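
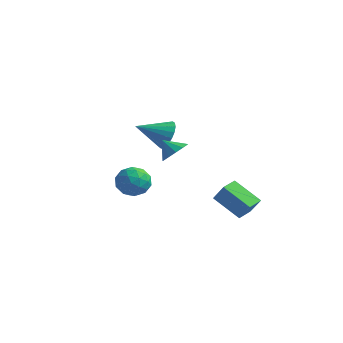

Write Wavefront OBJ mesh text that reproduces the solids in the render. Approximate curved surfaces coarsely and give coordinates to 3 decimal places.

v 4.439 1.234 -4.144
v 2.828 0.977 -3.04
v 4.328 2.315 -4.055
v 2.716 2.058 -2.951
v 5.164 1.222 -3.089
v 3.552 0.965 -1.985
v 5.052 2.303 -3
v 3.441 2.046 -1.896
v -3.897 0.869 -3.09
v -3.156 1.576 -2.677
v -2.644 0.184 -4.163
v -1.903 0.891 -3.75
v -2.298 0.074 -3.121
v -3.072 0.497 -2.458
v -2.728 1.263 -4.382
v -3.502 1.686 -3.719
v -2.434 1.819 -3.475
v -2.168 1.084 -2.696
v -3.632 0.676 -4.144
v -3.366 -0.059 -3.365
v -3.637 1.283 -2.789
v -2.163 0.477 -4.051
v -2.395 -0.003 -3.681
v -1.96 0.412 -3.438
v -3.587 0.648 -2.66
v -3.152 1.064 -2.417
v -2.647 0.181 -2.679
v -2.648 0.696 -4.423
v -2.213 1.112 -4.18
v -3.84 1.348 -3.402
v -3.405 1.763 -3.159
v -3.153 1.579 -4.161
v -2.777 1.841 -3.015
v -2.04 1.438 -3.646
v -2.525 1.657 -4.018
v -2.98 1.906 -3.628
v -2.62 1.409 -2.557
v -1.884 1.006 -3.188
v -2.116 0.526 -2.818
v -2.571 0.775 -2.429
v -2.196 1.552 -3.027
v -3.916 0.754 -3.652
v -3.18 0.351 -4.283
v -3.229 0.985 -4.411
v -3.684 1.234 -4.022
v -3.76 0.322 -3.194
v -3.023 -0.081 -3.825
v -2.82 -0.146 -3.212
v -3.275 0.103 -2.822
v -3.604 0.208 -3.813
v 2.817 -2.099 1.365
v 3.458 -2.262 1.946
v 2.063 -2.321 2.135
v 3.354 -1.779 1.984
v 3.08 -1.397 1.826
v 2.723 -1.238 1.521
v 2.395 -1.353 1.167
v 2.201 -1.704 0.876
v 2.203 -2.181 0.74
v 2.4 -2.632 0.803
v 2.729 -2.914 1.044
v 3.086 -2.937 1.387
v 3.358 -2.694 1.724
v -2.408 3.182 -0.379
v -1.763 3.171 0.437
v -3.492 1.738 0.459
v -2.082 3.483 0.561
v -2.465 3.735 0.5
v -2.837 3.877 0.264
v -3.124 3.882 -0.099
v -3.269 3.748 -0.518
v -3.244 3.502 -0.909
v -3.053 3.192 -1.195
v -2.734 2.88 -1.32
v -2.351 2.628 -1.258
v -1.979 2.486 -1.022
v -1.692 2.481 -0.659
v -1.547 2.615 -0.24
v -1.572 2.862 0.151
f 2 4 1
f 5 2 1
f 1 4 3
f 3 5 1
f 2 8 4
f 6 2 5
f 6 8 2
f 4 8 3
f 7 5 3
f 3 8 7
f 7 6 5
f 8 6 7
f 9 46 25
f 46 20 49
f 25 49 14
f 46 49 25
f 9 25 21
f 25 14 26
f 21 26 10
f 25 26 21
f 9 21 30
f 21 10 31
f 30 31 16
f 21 31 30
f 9 30 42
f 30 16 45
f 42 45 19
f 30 45 42
f 9 42 46
f 42 19 50
f 46 50 20
f 42 50 46
f 10 26 37
f 26 14 40
f 37 40 18
f 26 40 37
f 14 49 27
f 49 20 48
f 27 48 13
f 49 48 27
f 20 50 47
f 50 19 43
f 47 43 11
f 50 43 47
f 19 45 44
f 45 16 32
f 44 32 15
f 45 32 44
f 16 31 36
f 31 10 33
f 36 33 17
f 31 33 36
f 12 38 24
f 38 18 39
f 24 39 13
f 38 39 24
f 12 24 22
f 24 13 23
f 22 23 11
f 24 23 22
f 12 22 29
f 22 11 28
f 29 28 15
f 22 28 29
f 12 29 34
f 29 15 35
f 34 35 17
f 29 35 34
f 12 34 38
f 34 17 41
f 38 41 18
f 34 41 38
f 13 39 27
f 39 18 40
f 27 40 14
f 39 40 27
f 11 23 47
f 23 13 48
f 47 48 20
f 23 48 47
f 15 28 44
f 28 11 43
f 44 43 19
f 28 43 44
f 17 35 36
f 35 15 32
f 36 32 16
f 35 32 36
f 18 41 37
f 41 17 33
f 37 33 10
f 41 33 37
f 52 51 54
f 52 54 53
f 54 51 55
f 54 55 53
f 55 51 56
f 55 56 53
f 56 51 57
f 56 57 53
f 57 51 58
f 57 58 53
f 58 51 59
f 58 59 53
f 59 51 60
f 59 60 53
f 60 51 61
f 60 61 53
f 61 51 62
f 61 62 53
f 62 51 63
f 62 63 53
f 63 51 52
f 63 52 53
f 65 64 67
f 65 67 66
f 67 64 68
f 67 68 66
f 68 64 69
f 68 69 66
f 69 64 70
f 69 70 66
f 70 64 71
f 70 71 66
f 71 64 72
f 71 72 66
f 72 64 73
f 72 73 66
f 73 64 74
f 73 74 66
f 74 64 75
f 74 75 66
f 75 64 76
f 75 76 66
f 76 64 77
f 76 77 66
f 77 64 78
f 77 78 66
f 78 64 79
f 78 79 66
f 79 64 65
f 79 65 66



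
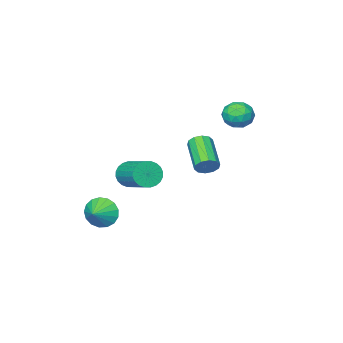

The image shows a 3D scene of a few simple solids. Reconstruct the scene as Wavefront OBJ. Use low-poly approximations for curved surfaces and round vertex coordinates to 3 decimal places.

v 3.475 -1.578 -2.123
v 3.915 -1.835 -2.925
v 4.325 -1.142 -1.797
v 3.742 -1.426 -3.022
v 3.508 -1.051 -2.913
v 3.266 -0.798 -2.623
v 3.072 -0.723 -2.219
v 2.971 -0.844 -1.792
v 2.985 -1.134 -1.442
v 3.111 -1.525 -1.248
v 3.32 -1.928 -1.254
v 3.565 -2.252 -1.459
v 3.79 -2.421 -1.817
v 3.942 -2.397 -2.245
v 3.987 -2.185 -2.645
v 1.202 -2.212 -0.386
v 1.438 -2.561 0.33
v 1.734 -0.737 1.121
v 1.498 -0.388 0.406
v 1.721 -2.539 0.174
v 2.017 -0.715 0.965
v 1.925 -2.467 -0.067
v 2.221 -0.643 0.724
v 2.019 -2.357 -0.357
v 2.315 -0.533 0.434
v 1.988 -2.224 -0.651
v 2.284 -0.401 0.14
v 1.838 -2.09 -0.904
v 2.134 -0.266 -0.113
v 1.591 -1.974 -1.079
v 1.887 -0.15 -0.288
v 1.285 -1.895 -1.148
v 1.581 -0.071 -0.357
v 0.966 -1.863 -1.101
v 1.262 -0.039 -0.31
v 0.683 -1.885 -0.945
v 0.979 -0.061 -0.154
v 0.479 -1.957 -0.704
v 0.775 -0.133 0.087
v 0.385 -2.067 -0.414
v 0.681 -0.243 0.377
v 0.416 -2.199 -0.12
v 0.712 -0.376 0.671
v 0.566 -2.334 0.133
v 0.862 -0.51 0.924
v 0.813 -2.45 0.308
v 1.109 -0.626 1.099
v 1.119 -2.529 0.377
v 1.415 -0.705 1.168
v -3.009 1.658 3.249
v -2.484 1.494 3.94
v -3.696 0.426 3.48
v -3.171 0.262 4.171
v -3.763 0.917 4.211
v -3.338 1.678 4.069
v -2.842 0.242 3.351
v -2.417 1.003 3.209
v -2.38 0.619 4.003
v -2.949 1.036 4.535
v -3.231 0.884 2.885
v -3.8 1.301 3.417
v -2.686 1.684 3.574
v -3.494 0.236 3.846
v -3.842 0.621 3.869
v -3.533 0.524 4.276
v -3.188 1.792 3.65
v -2.879 1.696 4.056
v -3.631 1.356 4.216
v -3.301 0.224 3.364
v -2.992 0.128 3.77
v -2.647 1.396 3.144
v -2.338 1.299 3.551
v -2.549 0.564 3.204
v -2.317 1.074 4.017
v -2.72 0.35 4.153
v -2.527 0.338 3.671
v -2.278 0.785 3.588
v -2.651 1.319 4.33
v -3.055 0.595 4.466
v -3.403 0.979 4.489
v -3.153 1.427 4.406
v -2.59 0.804 4.367
v -3.125 1.325 2.954
v -3.529 0.601 3.09
v -3.027 0.493 3.014
v -2.777 0.941 2.931
v -3.46 1.57 3.267
v -3.863 0.846 3.403
v -3.902 1.135 3.832
v -3.653 1.582 3.749
v -3.59 1.116 3.053
v 0.181 2.584 1.663
v 0.601 2.637 2.143
v -0.201 1.089 3.017
v -0.621 1.036 2.537
v 0.283 2.854 2.235
v -0.519 1.306 3.108
v -0.074 2.967 2.108
v -0.876 1.419 2.981
v -0.334 2.934 1.811
v -1.136 1.386 2.685
v -0.397 2.768 1.458
v -1.199 1.22 2.331
v -0.239 2.531 1.183
v -1.041 0.983 2.057
v 0.079 2.314 1.092
v -0.723 0.766 1.965
v 0.436 2.201 1.219
v -0.366 0.653 2.092
v 0.696 2.234 1.515
v -0.106 0.686 2.389
v 0.759 2.4 1.869
v -0.043 0.852 2.742
f 2 1 4
f 2 4 3
f 4 1 5
f 4 5 3
f 5 1 6
f 5 6 3
f 6 1 7
f 6 7 3
f 7 1 8
f 7 8 3
f 8 1 9
f 8 9 3
f 9 1 10
f 9 10 3
f 10 1 11
f 10 11 3
f 11 1 12
f 11 12 3
f 12 1 13
f 12 13 3
f 13 1 14
f 13 14 3
f 14 1 15
f 14 15 3
f 15 1 2
f 15 2 3
f 17 16 20
f 17 20 18
f 18 20 21
f 18 21 19
f 20 16 22
f 20 22 21
f 21 22 23
f 21 23 19
f 22 16 24
f 22 24 23
f 23 24 25
f 23 25 19
f 24 16 26
f 24 26 25
f 25 26 27
f 25 27 19
f 26 16 28
f 26 28 27
f 27 28 29
f 27 29 19
f 28 16 30
f 28 30 29
f 29 30 31
f 29 31 19
f 30 16 32
f 30 32 31
f 31 32 33
f 31 33 19
f 32 16 34
f 32 34 33
f 33 34 35
f 33 35 19
f 34 16 36
f 34 36 35
f 35 36 37
f 35 37 19
f 36 16 38
f 36 38 37
f 37 38 39
f 37 39 19
f 38 16 40
f 38 40 39
f 39 40 41
f 39 41 19
f 40 16 42
f 40 42 41
f 41 42 43
f 41 43 19
f 42 16 44
f 42 44 43
f 43 44 45
f 43 45 19
f 44 16 46
f 44 46 45
f 45 46 47
f 45 47 19
f 46 16 48
f 46 48 47
f 47 48 49
f 47 49 19
f 48 16 17
f 48 17 49
f 49 17 18
f 49 18 19
f 50 87 66
f 87 61 90
f 66 90 55
f 87 90 66
f 50 66 62
f 66 55 67
f 62 67 51
f 66 67 62
f 50 62 71
f 62 51 72
f 71 72 57
f 62 72 71
f 50 71 83
f 71 57 86
f 83 86 60
f 71 86 83
f 50 83 87
f 83 60 91
f 87 91 61
f 83 91 87
f 51 67 78
f 67 55 81
f 78 81 59
f 67 81 78
f 55 90 68
f 90 61 89
f 68 89 54
f 90 89 68
f 61 91 88
f 91 60 84
f 88 84 52
f 91 84 88
f 60 86 85
f 86 57 73
f 85 73 56
f 86 73 85
f 57 72 77
f 72 51 74
f 77 74 58
f 72 74 77
f 53 79 65
f 79 59 80
f 65 80 54
f 79 80 65
f 53 65 63
f 65 54 64
f 63 64 52
f 65 64 63
f 53 63 70
f 63 52 69
f 70 69 56
f 63 69 70
f 53 70 75
f 70 56 76
f 75 76 58
f 70 76 75
f 53 75 79
f 75 58 82
f 79 82 59
f 75 82 79
f 54 80 68
f 80 59 81
f 68 81 55
f 80 81 68
f 52 64 88
f 64 54 89
f 88 89 61
f 64 89 88
f 56 69 85
f 69 52 84
f 85 84 60
f 69 84 85
f 58 76 77
f 76 56 73
f 77 73 57
f 76 73 77
f 59 82 78
f 82 58 74
f 78 74 51
f 82 74 78
f 93 92 96
f 93 96 94
f 94 96 97
f 94 97 95
f 96 92 98
f 96 98 97
f 97 98 99
f 97 99 95
f 98 92 100
f 98 100 99
f 99 100 101
f 99 101 95
f 100 92 102
f 100 102 101
f 101 102 103
f 101 103 95
f 102 92 104
f 102 104 103
f 103 104 105
f 103 105 95
f 104 92 106
f 104 106 105
f 105 106 107
f 105 107 95
f 106 92 108
f 106 108 107
f 107 108 109
f 107 109 95
f 108 92 110
f 108 110 109
f 109 110 111
f 109 111 95
f 110 92 112
f 110 112 111
f 111 112 113
f 111 113 95
f 112 92 93
f 112 93 113
f 113 93 94
f 113 94 95



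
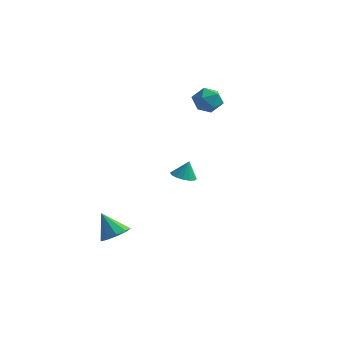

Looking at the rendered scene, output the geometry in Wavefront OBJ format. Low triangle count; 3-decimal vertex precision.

v -1.117 3.939 3.458
v -0.518 4.159 2.819
v -0.382 2.701 3.721
v 0.217 2.921 3.082
v 0.183 3.395 3.851
v -0.271 4.16 3.689
v -0.629 2.7 2.851
v -1.083 3.465 2.689
v -0.216 3.394 2.443
v 0.286 3.823 3.061
v -1.186 3.037 3.479
v -0.684 3.466 4.097
v 1.442 -2.398 0.634
v 2.038 -2.131 0.445
v 1.638 -2.162 1.586
v 1.809 -1.864 0.426
v 1.481 -1.741 0.463
v 1.143 -1.793 0.546
v 0.885 -2.008 0.653
v 0.776 -2.327 0.754
v 0.846 -2.665 0.823
v 1.075 -2.931 0.842
v 1.402 -3.055 0.805
v 1.74 -3.002 0.722
v 1.998 -2.788 0.616
v 2.107 -2.469 0.514
v -1.922 -3.379 -3.972
v -1.209 -3.474 -3.502
v -2.778 -3.341 -2.668
v -1.318 -2.902 -3.589
v -1.709 -2.554 -3.856
v -2.201 -2.592 -4.177
v -2.562 -2.998 -4.403
v -2.624 -3.582 -4.426
v -2.358 -4.072 -4.237
v -1.888 -4.237 -3.924
v -1.434 -4.001 -3.634
f 1 12 6
f 1 6 2
f 1 2 8
f 1 8 11
f 1 11 12
f 2 6 10
f 6 12 5
f 12 11 3
f 11 8 7
f 8 2 9
f 4 10 5
f 4 5 3
f 4 3 7
f 4 7 9
f 4 9 10
f 5 10 6
f 3 5 12
f 7 3 11
f 9 7 8
f 10 9 2
f 14 13 16
f 14 16 15
f 16 13 17
f 16 17 15
f 17 13 18
f 17 18 15
f 18 13 19
f 18 19 15
f 19 13 20
f 19 20 15
f 20 13 21
f 20 21 15
f 21 13 22
f 21 22 15
f 22 13 23
f 22 23 15
f 23 13 24
f 23 24 15
f 24 13 25
f 24 25 15
f 25 13 26
f 25 26 15
f 26 13 14
f 26 14 15
f 28 27 30
f 28 30 29
f 30 27 31
f 30 31 29
f 31 27 32
f 31 32 29
f 32 27 33
f 32 33 29
f 33 27 34
f 33 34 29
f 34 27 35
f 34 35 29
f 35 27 36
f 35 36 29
f 36 27 37
f 36 37 29
f 37 27 28
f 37 28 29



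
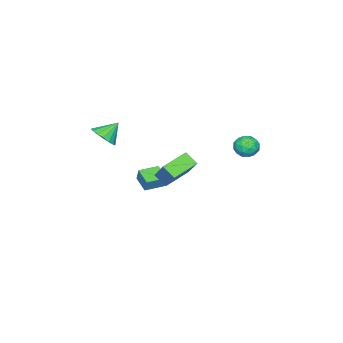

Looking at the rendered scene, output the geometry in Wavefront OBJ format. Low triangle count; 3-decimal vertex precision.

v 1.577 -3.456 -3.612
v 1.742 -3.196 -2.766
v 0.505 -2.813 -3.6
v 0.67 -2.553 -2.755
v 2.13 -2.527 -4.005
v 2.295 -2.267 -3.16
v 1.058 -1.884 -3.994
v 1.223 -1.624 -3.148
v 2.706 0.779 -1.042
v 2.656 0.014 -0.448
v 3.556 1.894 0.468
v 3.506 1.129 1.061
v 4.234 0.291 -1.541
v 4.184 -0.474 -0.948
v 5.084 1.406 -0.032
v 5.034 0.641 0.562
v 4.309 -3.798 1.104
v 4.833 -4.111 1.752
v 3.491 -3.322 1.996
v 4.983 -3.719 1.68
v 4.978 -3.345 1.476
v 4.821 -3.075 1.187
v 4.545 -2.971 0.879
v 4.216 -3.056 0.622
v 3.908 -3.311 0.476
v 3.691 -3.678 0.474
v 3.616 -4.073 0.617
v 3.7 -4.404 0.871
v 3.923 -4.597 1.178
v 4.234 -4.607 1.469
v 4.563 -4.432 1.676
v 1.644 4.421 1.081
v 2.312 4.491 1.472
v 1.348 3.409 1.768
v 2.016 3.479 2.159
v 1.453 4.007 2.254
v 1.636 4.633 1.83
v 2.024 3.267 1.41
v 2.207 3.893 0.986
v 2.548 3.778 1.676
v 2.195 4.235 2.197
v 1.465 3.665 1.043
v 1.112 4.122 1.564
v 2.004 4.545 1.216
v 1.656 3.355 2.024
v 1.325 3.665 2.08
v 1.718 3.706 2.31
v 1.606 4.628 1.426
v 2 4.669 1.657
v 1.494 4.385 2.116
v 1.66 3.231 1.583
v 2.054 3.272 1.814
v 1.942 4.194 0.93
v 2.335 4.235 1.16
v 2.166 3.515 1.124
v 2.535 4.167 1.566
v 2.361 3.572 1.97
v 2.366 3.448 1.529
v 2.473 3.816 1.28
v 2.328 4.436 1.873
v 2.154 3.84 2.276
v 1.823 4.151 2.332
v 1.93 4.519 2.083
v 2.466 4.016 1.992
v 1.506 4.06 0.964
v 1.332 3.464 1.367
v 1.73 3.381 1.157
v 1.837 3.749 0.908
v 1.299 4.328 1.27
v 1.125 3.733 1.674
v 1.187 4.084 1.96
v 1.294 4.452 1.711
v 1.194 3.884 1.248
f 2 4 1
f 5 2 1
f 1 4 3
f 3 5 1
f 2 8 4
f 6 2 5
f 6 8 2
f 4 8 3
f 7 5 3
f 3 8 7
f 7 6 5
f 8 6 7
f 10 12 9
f 13 10 9
f 9 12 11
f 11 13 9
f 10 16 12
f 14 10 13
f 14 16 10
f 12 16 11
f 15 13 11
f 11 16 15
f 15 14 13
f 16 14 15
f 18 17 20
f 18 20 19
f 20 17 21
f 20 21 19
f 21 17 22
f 21 22 19
f 22 17 23
f 22 23 19
f 23 17 24
f 23 24 19
f 24 17 25
f 24 25 19
f 25 17 26
f 25 26 19
f 26 17 27
f 26 27 19
f 27 17 28
f 27 28 19
f 28 17 29
f 28 29 19
f 29 17 30
f 29 30 19
f 30 17 31
f 30 31 19
f 31 17 18
f 31 18 19
f 32 69 48
f 69 43 72
f 48 72 37
f 69 72 48
f 32 48 44
f 48 37 49
f 44 49 33
f 48 49 44
f 32 44 53
f 44 33 54
f 53 54 39
f 44 54 53
f 32 53 65
f 53 39 68
f 65 68 42
f 53 68 65
f 32 65 69
f 65 42 73
f 69 73 43
f 65 73 69
f 33 49 60
f 49 37 63
f 60 63 41
f 49 63 60
f 37 72 50
f 72 43 71
f 50 71 36
f 72 71 50
f 43 73 70
f 73 42 66
f 70 66 34
f 73 66 70
f 42 68 67
f 68 39 55
f 67 55 38
f 68 55 67
f 39 54 59
f 54 33 56
f 59 56 40
f 54 56 59
f 35 61 47
f 61 41 62
f 47 62 36
f 61 62 47
f 35 47 45
f 47 36 46
f 45 46 34
f 47 46 45
f 35 45 52
f 45 34 51
f 52 51 38
f 45 51 52
f 35 52 57
f 52 38 58
f 57 58 40
f 52 58 57
f 35 57 61
f 57 40 64
f 61 64 41
f 57 64 61
f 36 62 50
f 62 41 63
f 50 63 37
f 62 63 50
f 34 46 70
f 46 36 71
f 70 71 43
f 46 71 70
f 38 51 67
f 51 34 66
f 67 66 42
f 51 66 67
f 40 58 59
f 58 38 55
f 59 55 39
f 58 55 59
f 41 64 60
f 64 40 56
f 60 56 33
f 64 56 60



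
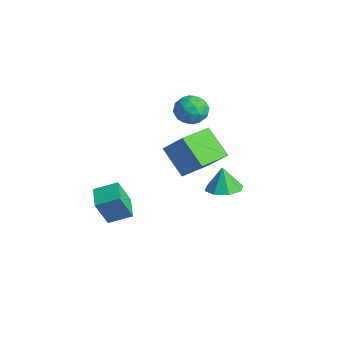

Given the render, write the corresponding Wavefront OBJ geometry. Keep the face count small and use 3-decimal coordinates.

v -0.325 2.523 1.833
v 0.331 2.946 2.288
v 0.469 1.294 1.832
v 1.125 1.717 2.287
v 0.336 1.54 2.692
v -0.155 2.299 2.692
v 0.955 1.941 1.428
v 0.464 2.7 1.428
v 1.122 2.586 2.038
v 0.74 2.339 2.819
v 0.06 1.901 1.301
v -0.322 1.654 2.082
v -0.067 2.842 2.061
v 0.867 1.398 2.059
v 0.403 1.293 2.297
v 0.789 1.542 2.565
v -0.352 2.462 2.298
v 0.034 2.711 2.566
v 0.036 1.884 2.803
v 0.766 1.529 1.554
v 1.152 1.778 1.822
v 0.011 2.698 1.555
v 0.397 2.947 1.823
v 0.764 2.356 1.317
v 0.784 2.88 2.181
v 1.251 2.157 2.181
v 1.15 2.289 1.675
v 0.862 2.735 1.676
v 0.559 2.734 2.64
v 1.026 2.012 2.64
v 0.562 1.908 2.877
v 0.274 2.354 2.878
v 1.024 2.523 2.493
v -0.226 2.228 1.48
v 0.241 1.506 1.48
v 0.526 1.886 1.242
v 0.238 2.332 1.243
v -0.451 2.083 1.939
v 0.016 1.36 1.939
v -0.062 1.505 2.444
v -0.35 1.951 2.445
v -0.224 1.717 1.627
v 1.328 3.424 -3.333
v 2.234 3.203 -3.152
v 1.072 3.456 -2.007
v 2.125 3.921 -3.191
v 1.549 4.348 -3.312
v 0.843 4.233 -3.446
v 0.422 3.645 -3.513
v 0.531 2.927 -3.475
v 1.107 2.5 -3.353
v 1.813 2.615 -3.22
v 0.245 -2.286 -3.48
v 0.288 -2.953 -2.015
v 0.754 -1.242 -3.019
v 0.797 -1.909 -1.554
v 1.423 -2.751 -3.726
v 1.466 -3.418 -2.261
v 1.932 -1.707 -3.265
v 1.975 -2.374 -1.8
v 3.554 0.019 -0.041
v 2.305 -0.332 1.206
v 2.97 1.664 -0.164
v 1.721 1.313 1.083
v 4.619 0.487 1.157
v 3.37 0.136 2.404
v 4.035 2.132 1.034
v 2.786 1.781 2.281
f 1 38 17
f 38 12 41
f 17 41 6
f 38 41 17
f 1 17 13
f 17 6 18
f 13 18 2
f 17 18 13
f 1 13 22
f 13 2 23
f 22 23 8
f 13 23 22
f 1 22 34
f 22 8 37
f 34 37 11
f 22 37 34
f 1 34 38
f 34 11 42
f 38 42 12
f 34 42 38
f 2 18 29
f 18 6 32
f 29 32 10
f 18 32 29
f 6 41 19
f 41 12 40
f 19 40 5
f 41 40 19
f 12 42 39
f 42 11 35
f 39 35 3
f 42 35 39
f 11 37 36
f 37 8 24
f 36 24 7
f 37 24 36
f 8 23 28
f 23 2 25
f 28 25 9
f 23 25 28
f 4 30 16
f 30 10 31
f 16 31 5
f 30 31 16
f 4 16 14
f 16 5 15
f 14 15 3
f 16 15 14
f 4 14 21
f 14 3 20
f 21 20 7
f 14 20 21
f 4 21 26
f 21 7 27
f 26 27 9
f 21 27 26
f 4 26 30
f 26 9 33
f 30 33 10
f 26 33 30
f 5 31 19
f 31 10 32
f 19 32 6
f 31 32 19
f 3 15 39
f 15 5 40
f 39 40 12
f 15 40 39
f 7 20 36
f 20 3 35
f 36 35 11
f 20 35 36
f 9 27 28
f 27 7 24
f 28 24 8
f 27 24 28
f 10 33 29
f 33 9 25
f 29 25 2
f 33 25 29
f 44 43 46
f 44 46 45
f 46 43 47
f 46 47 45
f 47 43 48
f 47 48 45
f 48 43 49
f 48 49 45
f 49 43 50
f 49 50 45
f 50 43 51
f 50 51 45
f 51 43 52
f 51 52 45
f 52 43 44
f 52 44 45
f 54 56 53
f 57 54 53
f 53 56 55
f 55 57 53
f 54 60 56
f 58 54 57
f 58 60 54
f 56 60 55
f 59 57 55
f 55 60 59
f 59 58 57
f 60 58 59
f 62 64 61
f 65 62 61
f 61 64 63
f 63 65 61
f 62 68 64
f 66 62 65
f 66 68 62
f 64 68 63
f 67 65 63
f 63 68 67
f 67 66 65
f 68 66 67



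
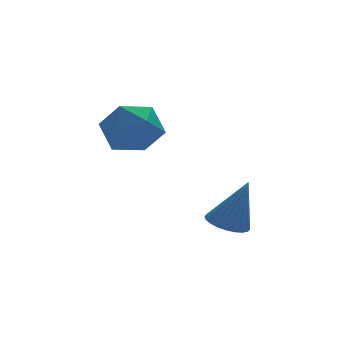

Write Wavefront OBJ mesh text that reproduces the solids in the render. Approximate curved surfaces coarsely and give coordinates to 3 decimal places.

v 2.69 -3.573 -3.368
v 3.161 -4.117 -3.61
v 3.27 -3.867 -1.572
v 3.336 -3.878 -3.627
v 3.412 -3.592 -3.604
v 3.378 -3.303 -3.546
v 3.239 -3.056 -3.46
v 3.017 -2.887 -3.361
v 2.745 -2.822 -3.262
v 2.464 -2.872 -3.18
v 2.218 -3.028 -3.126
v 2.044 -3.267 -3.109
v 1.968 -3.553 -3.131
v 2.002 -3.842 -3.19
v 2.14 -4.089 -3.275
v 2.363 -4.259 -3.375
v 2.635 -4.323 -3.473
v 2.915 -4.273 -3.556
v -0.883 -1.698 0.758
v -0.108 -1.354 0.034
v 0.168 -3.086 1.226
v 0.943 -2.742 0.502
v 0.733 -2.145 1.42
v 0.083 -1.287 1.13
v -0.023 -3.153 0.13
v -0.673 -2.295 -0.16
v 0.424 -2.254 -0.354
v 0.891 -1.631 0.444
v -0.831 -2.809 0.816
v -0.364 -2.186 1.614
f 2 1 4
f 2 4 3
f 4 1 5
f 4 5 3
f 5 1 6
f 5 6 3
f 6 1 7
f 6 7 3
f 7 1 8
f 7 8 3
f 8 1 9
f 8 9 3
f 9 1 10
f 9 10 3
f 10 1 11
f 10 11 3
f 11 1 12
f 11 12 3
f 12 1 13
f 12 13 3
f 13 1 14
f 13 14 3
f 14 1 15
f 14 15 3
f 15 1 16
f 15 16 3
f 16 1 17
f 16 17 3
f 17 1 18
f 17 18 3
f 18 1 2
f 18 2 3
f 19 30 24
f 19 24 20
f 19 20 26
f 19 26 29
f 19 29 30
f 20 24 28
f 24 30 23
f 30 29 21
f 29 26 25
f 26 20 27
f 22 28 23
f 22 23 21
f 22 21 25
f 22 25 27
f 22 27 28
f 23 28 24
f 21 23 30
f 25 21 29
f 27 25 26
f 28 27 20



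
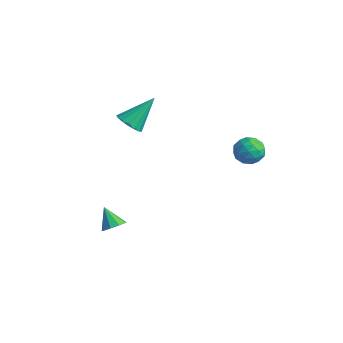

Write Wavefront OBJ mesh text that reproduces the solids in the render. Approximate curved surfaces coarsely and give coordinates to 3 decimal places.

v -2.079 -0.888 3.033
v -1.412 -0.582 2.625
v -1.801 0.548 4.567
v -1.719 -0.368 2.48
v -2.11 -0.273 2.462
v -2.493 -0.319 2.575
v -2.781 -0.495 2.792
v -2.909 -0.762 3.065
v -2.846 -1.057 3.33
v -2.608 -1.314 3.528
v -2.249 -1.473 3.612
v -1.85 -1.499 3.563
v -1.504 -1.384 3.393
v -1.29 -1.156 3.141
v -1.257 -0.867 2.864
v -0.974 -2.722 -3.705
v -0.594 -3.212 -3.359
v -1.886 -2.718 -2.695
v -0.448 -2.767 -3.23
v -0.549 -2.301 -3.322
v -0.848 -2.032 -3.594
v -1.207 -2.086 -3.917
v -1.456 -2.437 -4.141
v -1.48 -2.922 -4.161
v -1.267 -3.313 -3.967
v -0.917 -3.428 -3.651
v 1.605 4.38 1.312
v 2.403 4.403 0.864
v 1.917 3.017 1.796
v 2.715 3.04 1.348
v 2.584 3.576 2.078
v 2.391 4.419 1.778
v 1.929 3.001 0.882
v 1.736 3.844 0.582
v 2.602 3.551 0.598
v 3.008 3.906 1.337
v 1.312 3.514 1.323
v 1.718 3.869 2.062
v 1.977 4.511 1.045
v 2.343 2.909 1.615
v 2.267 3.224 2.044
v 2.735 3.238 1.78
v 1.97 4.521 1.583
v 2.439 4.534 1.319
v 2.545 4.048 2.033
v 1.881 2.886 1.341
v 2.35 2.899 1.077
v 1.585 4.182 0.88
v 2.053 4.196 0.616
v 1.775 3.372 0.627
v 2.563 4.024 0.626
v 2.746 3.223 0.91
v 2.284 3.2 0.636
v 2.171 3.695 0.46
v 2.801 4.233 1.06
v 2.984 3.432 1.345
v 2.908 3.747 1.774
v 2.794 4.242 1.598
v 2.918 3.732 0.904
v 1.336 3.988 1.315
v 1.519 3.187 1.6
v 1.526 3.178 1.062
v 1.412 3.673 0.886
v 1.574 4.197 1.75
v 1.757 3.396 2.034
v 2.149 3.725 2.2
v 2.036 4.22 2.024
v 1.402 3.688 1.756
f 2 1 4
f 2 4 3
f 4 1 5
f 4 5 3
f 5 1 6
f 5 6 3
f 6 1 7
f 6 7 3
f 7 1 8
f 7 8 3
f 8 1 9
f 8 9 3
f 9 1 10
f 9 10 3
f 10 1 11
f 10 11 3
f 11 1 12
f 11 12 3
f 12 1 13
f 12 13 3
f 13 1 14
f 13 14 3
f 14 1 15
f 14 15 3
f 15 1 2
f 15 2 3
f 17 16 19
f 17 19 18
f 19 16 20
f 19 20 18
f 20 16 21
f 20 21 18
f 21 16 22
f 21 22 18
f 22 16 23
f 22 23 18
f 23 16 24
f 23 24 18
f 24 16 25
f 24 25 18
f 25 16 26
f 25 26 18
f 26 16 17
f 26 17 18
f 27 64 43
f 64 38 67
f 43 67 32
f 64 67 43
f 27 43 39
f 43 32 44
f 39 44 28
f 43 44 39
f 27 39 48
f 39 28 49
f 48 49 34
f 39 49 48
f 27 48 60
f 48 34 63
f 60 63 37
f 48 63 60
f 27 60 64
f 60 37 68
f 64 68 38
f 60 68 64
f 28 44 55
f 44 32 58
f 55 58 36
f 44 58 55
f 32 67 45
f 67 38 66
f 45 66 31
f 67 66 45
f 38 68 65
f 68 37 61
f 65 61 29
f 68 61 65
f 37 63 62
f 63 34 50
f 62 50 33
f 63 50 62
f 34 49 54
f 49 28 51
f 54 51 35
f 49 51 54
f 30 56 42
f 56 36 57
f 42 57 31
f 56 57 42
f 30 42 40
f 42 31 41
f 40 41 29
f 42 41 40
f 30 40 47
f 40 29 46
f 47 46 33
f 40 46 47
f 30 47 52
f 47 33 53
f 52 53 35
f 47 53 52
f 30 52 56
f 52 35 59
f 56 59 36
f 52 59 56
f 31 57 45
f 57 36 58
f 45 58 32
f 57 58 45
f 29 41 65
f 41 31 66
f 65 66 38
f 41 66 65
f 33 46 62
f 46 29 61
f 62 61 37
f 46 61 62
f 35 53 54
f 53 33 50
f 54 50 34
f 53 50 54
f 36 59 55
f 59 35 51
f 55 51 28
f 59 51 55



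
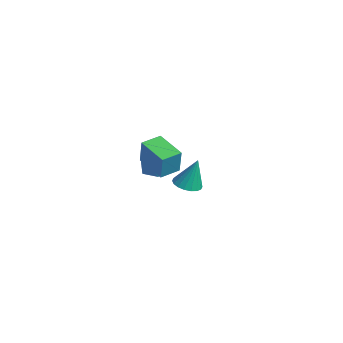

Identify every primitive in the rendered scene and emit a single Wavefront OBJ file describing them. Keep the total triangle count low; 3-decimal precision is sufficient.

v 2.225 -4.273 1.995
v 2.527 -4.322 3.125
v 2.033 -3.419 2.084
v 2.335 -3.468 3.213
v 3.505 -3.952 1.667
v 3.807 -4.001 2.796
v 3.313 -3.098 1.755
v 3.615 -3.147 2.885
v -2.208 -0.388 -2.732
v -1.582 -0.224 -2.862
v -2.012 0.008 -1.288
v -1.727 0.026 -2.911
v -1.967 0.195 -2.925
v -2.255 0.248 -2.9
v -2.533 0.175 -2.843
v -2.747 -0.009 -2.763
v -2.855 -0.269 -2.677
v -2.834 -0.552 -2.602
v -2.689 -0.803 -2.553
v -2.449 -0.972 -2.539
v -2.161 -1.025 -2.564
v -1.883 -0.952 -2.621
v -1.668 -0.767 -2.701
v -1.561 -0.508 -2.787
v -2.098 -1.826 -1.125
v -1.728 -1.585 -0.631
v -1.472 -2.695 -1.169
v -1.102 -2.454 -0.675
v -1.723 -2.655 -0.558
v -2.11 -2.118 -0.531
v -1.09 -2.162 -1.269
v -1.477 -1.625 -1.242
v -1.106 -1.793 -0.72
v -1.497 -2.097 -0.28
v -1.703 -2.183 -1.52
v -2.094 -2.487 -1.08
f 2 4 1
f 5 2 1
f 1 4 3
f 3 5 1
f 2 8 4
f 6 2 5
f 6 8 2
f 4 8 3
f 7 5 3
f 3 8 7
f 7 6 5
f 8 6 7
f 10 9 12
f 10 12 11
f 12 9 13
f 12 13 11
f 13 9 14
f 13 14 11
f 14 9 15
f 14 15 11
f 15 9 16
f 15 16 11
f 16 9 17
f 16 17 11
f 17 9 18
f 17 18 11
f 18 9 19
f 18 19 11
f 19 9 20
f 19 20 11
f 20 9 21
f 20 21 11
f 21 9 22
f 21 22 11
f 22 9 23
f 22 23 11
f 23 9 24
f 23 24 11
f 24 9 10
f 24 10 11
f 25 36 30
f 25 30 26
f 25 26 32
f 25 32 35
f 25 35 36
f 26 30 34
f 30 36 29
f 36 35 27
f 35 32 31
f 32 26 33
f 28 34 29
f 28 29 27
f 28 27 31
f 28 31 33
f 28 33 34
f 29 34 30
f 27 29 36
f 31 27 35
f 33 31 32
f 34 33 26



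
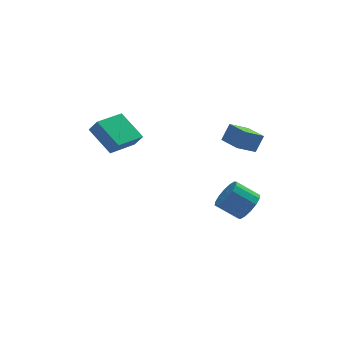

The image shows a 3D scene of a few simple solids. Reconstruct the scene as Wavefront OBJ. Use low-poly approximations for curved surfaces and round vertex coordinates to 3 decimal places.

v 4.052 -0.823 -4.423
v 4.684 -0.203 -3.898
v 3.441 0.264 -2.952
v 2.808 -0.357 -3.477
v 4.494 0.098 -4.295
v 3.251 0.565 -3.35
v 4.186 0.151 -4.727
v 2.943 0.618 -3.782
v 3.842 -0.056 -5.077
v 2.599 0.411 -4.132
v 3.554 -0.469 -5.252
v 2.311 -0.002 -4.307
v 3.399 -0.977 -5.205
v 2.156 -0.51 -4.259
v 3.419 -1.444 -4.948
v 2.176 -0.977 -4.002
v 3.609 -1.745 -4.55
v 2.366 -1.278 -3.605
v 3.917 -1.798 -4.118
v 2.674 -1.331 -3.173
v 4.261 -1.591 -3.768
v 3.018 -1.124 -2.823
v 4.549 -1.178 -3.593
v 3.306 -0.711 -2.648
v 4.704 -0.67 -3.641
v 3.461 -0.203 -2.695
v -3.502 0.576 -0.012
v -3.09 0.183 0.786
v -4.459 1.977 1.173
v -4.047 1.584 1.971
v -1.933 1.816 -0.211
v -1.521 1.423 0.587
v -2.89 3.217 0.974
v -2.478 2.824 1.772
v 3.207 -1.24 0.716
v 3.724 -0.951 1.748
v 2.651 0.18 0.596
v 3.168 0.469 1.628
v 4.352 -0.849 0.032
v 4.869 -0.56 1.064
v 3.796 0.571 -0.088
v 4.313 0.86 0.944
f 2 1 5
f 2 5 3
f 3 5 6
f 3 6 4
f 5 1 7
f 5 7 6
f 6 7 8
f 6 8 4
f 7 1 9
f 7 9 8
f 8 9 10
f 8 10 4
f 9 1 11
f 9 11 10
f 10 11 12
f 10 12 4
f 11 1 13
f 11 13 12
f 12 13 14
f 12 14 4
f 13 1 15
f 13 15 14
f 14 15 16
f 14 16 4
f 15 1 17
f 15 17 16
f 16 17 18
f 16 18 4
f 17 1 19
f 17 19 18
f 18 19 20
f 18 20 4
f 19 1 21
f 19 21 20
f 20 21 22
f 20 22 4
f 21 1 23
f 21 23 22
f 22 23 24
f 22 24 4
f 23 1 25
f 23 25 24
f 24 25 26
f 24 26 4
f 25 1 2
f 25 2 26
f 26 2 3
f 26 3 4
f 28 30 27
f 31 28 27
f 27 30 29
f 29 31 27
f 28 34 30
f 32 28 31
f 32 34 28
f 30 34 29
f 33 31 29
f 29 34 33
f 33 32 31
f 34 32 33
f 36 38 35
f 39 36 35
f 35 38 37
f 37 39 35
f 36 42 38
f 40 36 39
f 40 42 36
f 38 42 37
f 41 39 37
f 37 42 41
f 41 40 39
f 42 40 41



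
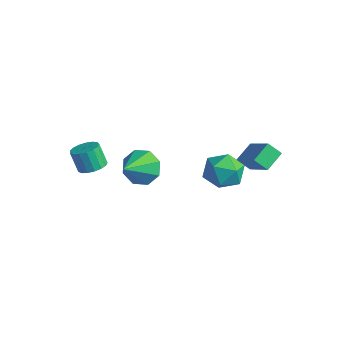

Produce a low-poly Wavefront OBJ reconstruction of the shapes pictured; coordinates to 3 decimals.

v 1.632 2.283 0.947
v 2.22 2.246 0.026
v 2.46 0.834 1.534
v 3.048 0.797 0.613
v 3.216 1.599 1.337
v 2.705 2.494 0.974
v 1.975 0.586 0.586
v 1.464 1.481 0.223
v 2.432 1.197 -0.197
v 3.199 1.823 0.267
v 1.481 1.257 1.293
v 2.248 1.883 1.757
v -1.276 -3.312 1.121
v -0.719 -2.948 1.396
v -1.188 -3.063 2.495
v -1.744 -3.428 2.219
v -0.95 -2.703 1.324
v -1.419 -2.818 2.422
v -1.256 -2.597 1.204
v -1.725 -2.713 2.303
v -1.566 -2.656 1.066
v -2.035 -2.771 2.164
v -1.81 -2.865 0.94
v -2.279 -2.98 2.038
v -1.931 -3.176 0.855
v -2.4 -3.291 1.954
v -1.902 -3.518 0.832
v -2.371 -3.634 1.93
v -1.73 -3.814 0.874
v -2.198 -3.929 1.973
v -1.453 -3.994 0.973
v -1.922 -4.11 2.072
v -1.136 -4.018 1.106
v -1.605 -4.134 2.205
v -0.851 -3.881 1.242
v -1.32 -3.996 2.341
v -0.663 -3.613 1.35
v -1.132 -3.729 2.449
v -0.616 -3.276 1.406
v -1.084 -3.392 2.505
v 2.456 2.206 1.34
v 2.236 3.198 1.879
v 2.947 2.624 0.771
v 2.727 3.616 1.31
v 4.053 1.924 2.51
v 3.833 2.916 3.049
v 4.544 2.342 1.941
v 4.324 3.334 2.48
v -0.879 -0.835 0.097
v 0.104 -0.515 -0.017
v -0.301 -2.265 1.063
v -0.241 -0.214 0.634
v -0.96 -0.277 0.97
v -1.631 -0.667 0.794
v -1.862 -1.155 0.21
v -1.516 -1.456 -0.441
v -0.797 -1.393 -0.777
v -0.126 -1.003 -0.601
f 1 12 6
f 1 6 2
f 1 2 8
f 1 8 11
f 1 11 12
f 2 6 10
f 6 12 5
f 12 11 3
f 11 8 7
f 8 2 9
f 4 10 5
f 4 5 3
f 4 3 7
f 4 7 9
f 4 9 10
f 5 10 6
f 3 5 12
f 7 3 11
f 9 7 8
f 10 9 2
f 14 13 17
f 14 17 15
f 15 17 18
f 15 18 16
f 17 13 19
f 17 19 18
f 18 19 20
f 18 20 16
f 19 13 21
f 19 21 20
f 20 21 22
f 20 22 16
f 21 13 23
f 21 23 22
f 22 23 24
f 22 24 16
f 23 13 25
f 23 25 24
f 24 25 26
f 24 26 16
f 25 13 27
f 25 27 26
f 26 27 28
f 26 28 16
f 27 13 29
f 27 29 28
f 28 29 30
f 28 30 16
f 29 13 31
f 29 31 30
f 30 31 32
f 30 32 16
f 31 13 33
f 31 33 32
f 32 33 34
f 32 34 16
f 33 13 35
f 33 35 34
f 34 35 36
f 34 36 16
f 35 13 37
f 35 37 36
f 36 37 38
f 36 38 16
f 37 13 39
f 37 39 38
f 38 39 40
f 38 40 16
f 39 13 14
f 39 14 40
f 40 14 15
f 40 15 16
f 42 44 41
f 45 42 41
f 41 44 43
f 43 45 41
f 42 48 44
f 46 42 45
f 46 48 42
f 44 48 43
f 47 45 43
f 43 48 47
f 47 46 45
f 48 46 47
f 50 49 52
f 50 52 51
f 52 49 53
f 52 53 51
f 53 49 54
f 53 54 51
f 54 49 55
f 54 55 51
f 55 49 56
f 55 56 51
f 56 49 57
f 56 57 51
f 57 49 58
f 57 58 51
f 58 49 50
f 58 50 51



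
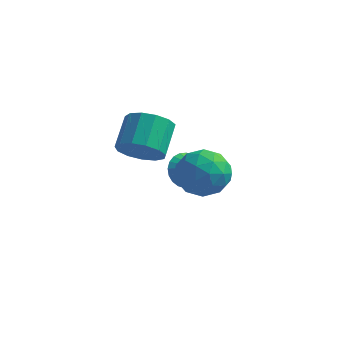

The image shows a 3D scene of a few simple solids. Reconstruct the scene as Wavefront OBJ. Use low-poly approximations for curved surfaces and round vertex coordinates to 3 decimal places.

v 3.168 -0.111 0.809
v 3.948 -0.993 0.766
v 1.752 -1.347 0.494
v 2.532 -2.229 0.451
v 2.318 -1.682 1.472
v 3.193 -0.918 1.666
v 2.507 -1.422 -0.406
v 3.382 -0.658 -0.212
v 3.539 -1.803 0.014
v 3.422 -1.964 1.175
v 2.278 -0.376 0.085
v 2.161 -0.537 1.246
v 3.682 -0.444 0.815
v 2.018 -1.896 0.445
v 1.892 -1.575 1.045
v 2.35 -2.093 1.02
v 3.238 -0.4 1.344
v 3.697 -0.918 1.319
v 2.738 -1.323 1.734
v 2.003 -1.422 -0.059
v 2.462 -1.94 -0.084
v 3.35 -0.247 0.24
v 3.808 -0.765 0.215
v 2.962 -1.017 -0.474
v 3.9 -1.438 0.348
v 3.068 -2.164 0.163
v 3.054 -1.69 -0.341
v 3.568 -1.241 -0.227
v 3.831 -1.533 1.03
v 2.999 -2.259 0.845
v 2.873 -1.938 1.445
v 3.387 -1.489 1.559
v 3.591 -2.009 0.589
v 2.701 -0.081 0.415
v 1.869 -0.807 0.23
v 2.313 -0.851 -0.299
v 2.827 -0.402 -0.185
v 2.632 -0.176 1.097
v 1.8 -0.902 0.912
v 2.132 -1.099 1.487
v 2.646 -0.65 1.601
v 2.109 -0.331 0.671
v 0.045 3.563 -2.642
v 0.551 3.66 -3.405
v 0.975 3.157 -2.078
v 0.596 3.98 -3.249
v 0.558 4.237 -3.001
v 0.441 4.391 -2.699
v 0.265 4.419 -2.388
v 0.054 4.317 -2.115
v -0.157 4.1 -1.923
v -0.338 3.801 -1.84
v -0.46 3.465 -1.88
v -0.505 3.145 -2.035
v -0.467 2.888 -2.283
v -0.35 2.734 -2.585
v -0.174 2.706 -2.897
v 0.037 2.808 -3.169
v 0.248 3.026 -3.361
v 0.429 3.325 -3.444
v -1.294 2.02 -1
v -0.436 2.483 -1.463
v -0.608 3.843 -0.424
v -1.466 3.38 0.04
v -0.921 2.665 -1.782
v -1.094 4.025 -0.743
v -1.525 2.642 -1.852
v -1.698 4.002 -0.813
v -2.056 2.421 -1.651
v -2.228 3.781 -0.612
v -2.345 2.073 -1.244
v -2.517 3.433 -0.205
v -2.299 1.709 -0.759
v -2.472 3.068 0.28
v -1.935 1.443 -0.35
v -2.107 2.802 0.689
v -1.367 1.36 -0.148
v -1.54 2.72 0.891
v -0.776 1.487 -0.216
v -0.948 2.847 0.823
v -0.349 1.783 -0.533
v -0.521 3.143 0.506
v -0.222 2.155 -0.998
v -0.395 3.514 0.041
f 1 38 17
f 38 12 41
f 17 41 6
f 38 41 17
f 1 17 13
f 17 6 18
f 13 18 2
f 17 18 13
f 1 13 22
f 13 2 23
f 22 23 8
f 13 23 22
f 1 22 34
f 22 8 37
f 34 37 11
f 22 37 34
f 1 34 38
f 34 11 42
f 38 42 12
f 34 42 38
f 2 18 29
f 18 6 32
f 29 32 10
f 18 32 29
f 6 41 19
f 41 12 40
f 19 40 5
f 41 40 19
f 12 42 39
f 42 11 35
f 39 35 3
f 42 35 39
f 11 37 36
f 37 8 24
f 36 24 7
f 37 24 36
f 8 23 28
f 23 2 25
f 28 25 9
f 23 25 28
f 4 30 16
f 30 10 31
f 16 31 5
f 30 31 16
f 4 16 14
f 16 5 15
f 14 15 3
f 16 15 14
f 4 14 21
f 14 3 20
f 21 20 7
f 14 20 21
f 4 21 26
f 21 7 27
f 26 27 9
f 21 27 26
f 4 26 30
f 26 9 33
f 30 33 10
f 26 33 30
f 5 31 19
f 31 10 32
f 19 32 6
f 31 32 19
f 3 15 39
f 15 5 40
f 39 40 12
f 15 40 39
f 7 20 36
f 20 3 35
f 36 35 11
f 20 35 36
f 9 27 28
f 27 7 24
f 28 24 8
f 27 24 28
f 10 33 29
f 33 9 25
f 29 25 2
f 33 25 29
f 44 43 46
f 44 46 45
f 46 43 47
f 46 47 45
f 47 43 48
f 47 48 45
f 48 43 49
f 48 49 45
f 49 43 50
f 49 50 45
f 50 43 51
f 50 51 45
f 51 43 52
f 51 52 45
f 52 43 53
f 52 53 45
f 53 43 54
f 53 54 45
f 54 43 55
f 54 55 45
f 55 43 56
f 55 56 45
f 56 43 57
f 56 57 45
f 57 43 58
f 57 58 45
f 58 43 59
f 58 59 45
f 59 43 60
f 59 60 45
f 60 43 44
f 60 44 45
f 62 61 65
f 62 65 63
f 63 65 66
f 63 66 64
f 65 61 67
f 65 67 66
f 66 67 68
f 66 68 64
f 67 61 69
f 67 69 68
f 68 69 70
f 68 70 64
f 69 61 71
f 69 71 70
f 70 71 72
f 70 72 64
f 71 61 73
f 71 73 72
f 72 73 74
f 72 74 64
f 73 61 75
f 73 75 74
f 74 75 76
f 74 76 64
f 75 61 77
f 75 77 76
f 76 77 78
f 76 78 64
f 77 61 79
f 77 79 78
f 78 79 80
f 78 80 64
f 79 61 81
f 79 81 80
f 80 81 82
f 80 82 64
f 81 61 83
f 81 83 82
f 82 83 84
f 82 84 64
f 83 61 62
f 83 62 84
f 84 62 63
f 84 63 64



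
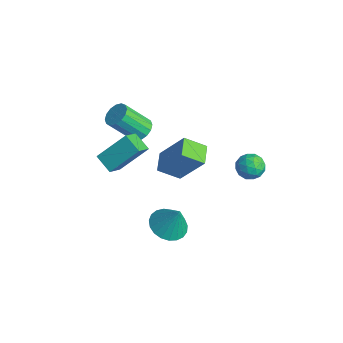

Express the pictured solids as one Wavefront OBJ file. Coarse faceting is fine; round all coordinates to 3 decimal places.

v 1.106 -1.758 -4.254
v 1.892 -2.217 -4.449
v 1.614 -1.462 -2.906
v 1.979 -1.857 -4.56
v 1.915 -1.48 -4.619
v 1.712 -1.151 -4.615
v 1.404 -0.927 -4.548
v 1.044 -0.847 -4.43
v 0.696 -0.924 -4.282
v 0.418 -1.145 -4.129
v 0.259 -1.472 -3.998
v 0.247 -1.849 -3.911
v 0.383 -2.21 -3.883
v 0.645 -2.492 -3.919
v 0.986 -2.648 -4.013
v 1.348 -2.65 -4.149
v 1.668 -2.497 -4.303
v 0.729 -1.949 0.956
v 1.673 -1.298 2.571
v 1.23 -1.092 0.318
v 2.173 -0.441 1.932
v 1.507 -2.559 0.748
v 2.45 -1.908 2.362
v 2.007 -1.702 0.109
v 2.951 -1.051 1.724
v 1.232 2.17 -1.272
v 1.64 2.468 -0.752
v 2.18 1.632 -1.708
v 2.588 1.93 -1.188
v 2.099 1.421 -1.019
v 1.513 1.754 -0.749
v 2.307 2.346 -1.711
v 1.721 2.679 -1.441
v 2.304 2.577 -1.023
v 2.176 2.005 -0.595
v 1.644 2.095 -1.865
v 1.516 1.523 -1.437
v 1.353 2.366 -0.974
v 2.467 1.734 -1.486
v 2.18 1.435 -1.387
v 2.42 1.61 -1.081
v 1.278 1.947 -0.972
v 1.518 2.122 -0.666
v 1.788 1.506 -0.823
v 2.302 1.978 -1.794
v 2.542 2.153 -1.488
v 1.4 2.49 -1.379
v 1.64 2.665 -1.073
v 2.032 2.594 -1.637
v 1.983 2.605 -0.827
v 2.54 2.289 -1.083
v 2.375 2.534 -1.391
v 2.031 2.729 -1.232
v 1.908 2.269 -0.576
v 2.465 1.953 -0.832
v 2.178 1.654 -0.733
v 1.834 1.849 -0.574
v 2.298 2.333 -0.735
v 1.355 2.147 -1.628
v 1.912 1.831 -1.884
v 1.986 2.251 -1.886
v 1.642 2.446 -1.727
v 1.28 1.811 -1.377
v 1.837 1.495 -1.633
v 1.789 1.371 -1.228
v 1.445 1.566 -1.069
v 1.522 1.767 -1.725
v -0.591 -3.84 0.786
v -0.149 -4.595 1.437
v -0.199 -2.6 1.957
v 0.242 -3.354 2.608
v 0.278 -3.706 0.352
v 0.719 -4.46 1.003
v 0.669 -2.465 1.523
v 1.111 -3.22 2.174
v -0.984 -1.849 1.115
v -0.37 -1.932 1.275
v -0.842 -2.934 2.565
v -1.456 -2.851 2.405
v -0.468 -1.666 1.446
v -0.94 -2.667 2.736
v -0.705 -1.449 1.528
v -1.176 -2.45 2.818
v -1.016 -1.339 1.5
v -1.487 -2.34 2.79
v -1.319 -1.366 1.368
v -1.79 -2.367 2.658
v -1.532 -1.522 1.169
v -2.003 -2.524 2.459
v -1.598 -1.766 0.955
v -2.07 -2.768 2.245
v -1.5 -2.033 0.784
v -1.972 -3.034 2.074
v -1.264 -2.25 0.702
v -1.735 -3.251 1.992
v -0.953 -2.36 0.73
v -1.424 -3.361 2.02
v -0.65 -2.333 0.862
v -1.121 -3.334 2.152
v -0.437 -2.176 1.061
v -0.908 -3.178 2.351
f 2 1 4
f 2 4 3
f 4 1 5
f 4 5 3
f 5 1 6
f 5 6 3
f 6 1 7
f 6 7 3
f 7 1 8
f 7 8 3
f 8 1 9
f 8 9 3
f 9 1 10
f 9 10 3
f 10 1 11
f 10 11 3
f 11 1 12
f 11 12 3
f 12 1 13
f 12 13 3
f 13 1 14
f 13 14 3
f 14 1 15
f 14 15 3
f 15 1 16
f 15 16 3
f 16 1 17
f 16 17 3
f 17 1 2
f 17 2 3
f 19 21 18
f 22 19 18
f 18 21 20
f 20 22 18
f 19 25 21
f 23 19 22
f 23 25 19
f 21 25 20
f 24 22 20
f 20 25 24
f 24 23 22
f 25 23 24
f 26 63 42
f 63 37 66
f 42 66 31
f 63 66 42
f 26 42 38
f 42 31 43
f 38 43 27
f 42 43 38
f 26 38 47
f 38 27 48
f 47 48 33
f 38 48 47
f 26 47 59
f 47 33 62
f 59 62 36
f 47 62 59
f 26 59 63
f 59 36 67
f 63 67 37
f 59 67 63
f 27 43 54
f 43 31 57
f 54 57 35
f 43 57 54
f 31 66 44
f 66 37 65
f 44 65 30
f 66 65 44
f 37 67 64
f 67 36 60
f 64 60 28
f 67 60 64
f 36 62 61
f 62 33 49
f 61 49 32
f 62 49 61
f 33 48 53
f 48 27 50
f 53 50 34
f 48 50 53
f 29 55 41
f 55 35 56
f 41 56 30
f 55 56 41
f 29 41 39
f 41 30 40
f 39 40 28
f 41 40 39
f 29 39 46
f 39 28 45
f 46 45 32
f 39 45 46
f 29 46 51
f 46 32 52
f 51 52 34
f 46 52 51
f 29 51 55
f 51 34 58
f 55 58 35
f 51 58 55
f 30 56 44
f 56 35 57
f 44 57 31
f 56 57 44
f 28 40 64
f 40 30 65
f 64 65 37
f 40 65 64
f 32 45 61
f 45 28 60
f 61 60 36
f 45 60 61
f 34 52 53
f 52 32 49
f 53 49 33
f 52 49 53
f 35 58 54
f 58 34 50
f 54 50 27
f 58 50 54
f 69 71 68
f 72 69 68
f 68 71 70
f 70 72 68
f 69 75 71
f 73 69 72
f 73 75 69
f 71 75 70
f 74 72 70
f 70 75 74
f 74 73 72
f 75 73 74
f 77 76 80
f 77 80 78
f 78 80 81
f 78 81 79
f 80 76 82
f 80 82 81
f 81 82 83
f 81 83 79
f 82 76 84
f 82 84 83
f 83 84 85
f 83 85 79
f 84 76 86
f 84 86 85
f 85 86 87
f 85 87 79
f 86 76 88
f 86 88 87
f 87 88 89
f 87 89 79
f 88 76 90
f 88 90 89
f 89 90 91
f 89 91 79
f 90 76 92
f 90 92 91
f 91 92 93
f 91 93 79
f 92 76 94
f 92 94 93
f 93 94 95
f 93 95 79
f 94 76 96
f 94 96 95
f 95 96 97
f 95 97 79
f 96 76 98
f 96 98 97
f 97 98 99
f 97 99 79
f 98 76 100
f 98 100 99
f 99 100 101
f 99 101 79
f 100 76 77
f 100 77 101
f 101 77 78
f 101 78 79



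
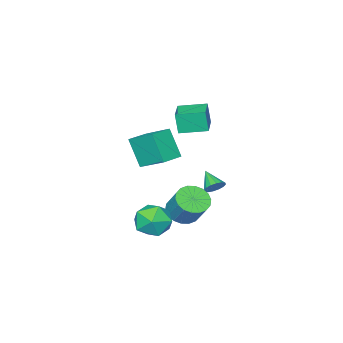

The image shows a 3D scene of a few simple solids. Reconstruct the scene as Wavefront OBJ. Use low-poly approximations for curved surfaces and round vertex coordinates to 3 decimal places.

v 3.02 1.311 0.004
v 4.184 0.942 0.276
v 2.616 -0.522 -0.756
v 3.78 -0.891 -0.484
v 2.964 -0.666 0.437
v 3.213 0.466 0.907
v 3.587 -0.046 -1.387
v 3.836 1.086 -0.917
v 4.534 0.103 -0.584
v 4.15 -0.28 0.544
v 2.65 0.7 -1.024
v 2.266 0.317 0.104
v -4.906 -3.67 2.947
v -4.89 -3.938 4.382
v -3.543 -2.482 3.154
v -3.527 -2.749 4.589
v -3.733 -4.971 2.691
v -3.717 -5.238 4.126
v -2.37 -3.782 2.898
v -2.354 -4.05 4.333
v 0.325 -2.675 2.076
v 0.238 -3.709 3.855
v 0.112 -0.977 3.052
v 0.025 -2.011 4.832
v 1.775 -2.569 2.208
v 1.688 -3.603 3.988
v 1.562 -0.871 3.185
v 1.475 -1.905 4.964
v -1.398 0.176 0.42
v -1.187 0.516 0.969
v -1.702 -0.896 1.2
v -1.529 0.592 0.941
v -1.836 0.557 0.773
v -2.026 0.42 0.511
v -2.048 0.217 0.224
v -1.896 0.004 -0.011
v -1.61 -0.164 -0.13
v -1.267 -0.241 -0.101
v -0.96 -0.205 0.066
v -0.77 -0.068 0.329
v -0.748 0.135 0.616
v -0.901 0.348 0.85
v 0.825 -0.104 -0.656
v 1.417 -0.84 -0.22
v 1.688 0.249 1.251
v 1.095 0.984 0.816
v 1.723 -0.59 -0.461
v 1.994 0.498 1.01
v 1.852 -0.245 -0.741
v 2.122 0.844 0.73
v 1.777 0.129 -1.003
v 2.047 1.218 0.468
v 1.513 0.456 -1.197
v 1.784 1.545 0.274
v 1.113 0.673 -1.284
v 1.384 1.761 0.187
v 0.656 0.735 -1.246
v 0.927 1.824 0.225
v 0.232 0.631 -1.091
v 0.503 1.72 0.38
v -0.074 0.382 -0.85
v 0.197 1.47 0.621
v -0.202 0.036 -0.57
v 0.068 1.125 0.901
v -0.127 -0.338 -0.308
v 0.143 0.751 1.163
v 0.136 -0.665 -0.114
v 0.407 0.424 1.357
v 0.536 -0.881 -0.027
v 0.807 0.207 1.444
v 0.993 -0.944 -0.065
v 1.264 0.145 1.406
f 1 12 6
f 1 6 2
f 1 2 8
f 1 8 11
f 1 11 12
f 2 6 10
f 6 12 5
f 12 11 3
f 11 8 7
f 8 2 9
f 4 10 5
f 4 5 3
f 4 3 7
f 4 7 9
f 4 9 10
f 5 10 6
f 3 5 12
f 7 3 11
f 9 7 8
f 10 9 2
f 14 16 13
f 17 14 13
f 13 16 15
f 15 17 13
f 14 20 16
f 18 14 17
f 18 20 14
f 16 20 15
f 19 17 15
f 15 20 19
f 19 18 17
f 20 18 19
f 22 24 21
f 25 22 21
f 21 24 23
f 23 25 21
f 22 28 24
f 26 22 25
f 26 28 22
f 24 28 23
f 27 25 23
f 23 28 27
f 27 26 25
f 28 26 27
f 30 29 32
f 30 32 31
f 32 29 33
f 32 33 31
f 33 29 34
f 33 34 31
f 34 29 35
f 34 35 31
f 35 29 36
f 35 36 31
f 36 29 37
f 36 37 31
f 37 29 38
f 37 38 31
f 38 29 39
f 38 39 31
f 39 29 40
f 39 40 31
f 40 29 41
f 40 41 31
f 41 29 42
f 41 42 31
f 42 29 30
f 42 30 31
f 44 43 47
f 44 47 45
f 45 47 48
f 45 48 46
f 47 43 49
f 47 49 48
f 48 49 50
f 48 50 46
f 49 43 51
f 49 51 50
f 50 51 52
f 50 52 46
f 51 43 53
f 51 53 52
f 52 53 54
f 52 54 46
f 53 43 55
f 53 55 54
f 54 55 56
f 54 56 46
f 55 43 57
f 55 57 56
f 56 57 58
f 56 58 46
f 57 43 59
f 57 59 58
f 58 59 60
f 58 60 46
f 59 43 61
f 59 61 60
f 60 61 62
f 60 62 46
f 61 43 63
f 61 63 62
f 62 63 64
f 62 64 46
f 63 43 65
f 63 65 64
f 64 65 66
f 64 66 46
f 65 43 67
f 65 67 66
f 66 67 68
f 66 68 46
f 67 43 69
f 67 69 68
f 68 69 70
f 68 70 46
f 69 43 71
f 69 71 70
f 70 71 72
f 70 72 46
f 71 43 44
f 71 44 72
f 72 44 45
f 72 45 46



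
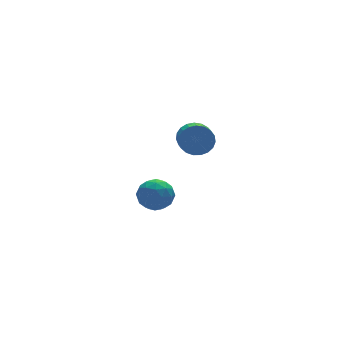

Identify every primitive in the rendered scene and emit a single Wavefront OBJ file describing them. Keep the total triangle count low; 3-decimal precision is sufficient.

v -0.821 0.848 3.135
v -0.376 0.998 3.819
v -0.773 -0.058 4.309
v -1.219 -0.208 3.625
v -0.678 1.147 3.896
v -1.075 0.091 4.386
v -1.004 1.244 3.841
v -1.402 0.189 4.331
v -1.299 1.273 3.664
v -1.696 0.217 4.154
v -1.511 1.228 3.395
v -1.909 0.173 3.885
v -1.604 1.118 3.082
v -2.002 0.062 3.572
v -1.562 0.961 2.778
v -1.959 -0.095 3.268
v -1.391 0.784 2.535
v -1.789 -0.272 3.025
v -1.122 0.618 2.396
v -1.52 -0.438 2.886
v -0.801 0.492 2.385
v -1.199 -0.564 2.875
v -0.484 0.428 2.504
v -0.881 -0.628 2.994
v -0.224 0.436 2.731
v -0.622 -0.62 3.222
v -0.068 0.515 3.029
v -0.466 -0.54 3.519
v -0.043 0.652 3.345
v -0.44 -0.404 3.835
v -0.151 0.823 3.624
v -0.549 -0.233 4.114
v -1.422 4.79 -2.305
v -0.548 4.353 -2.339
v -2.132 3.387 -2.481
v -1.258 2.95 -2.515
v -1.574 3.345 -1.679
v -1.136 4.212 -1.57
v -1.544 3.528 -3.25
v -1.106 4.395 -3.141
v -0.624 3.573 -2.923
v -0.642 3.46 -1.952
v -2.038 4.28 -2.868
v -2.056 4.167 -1.897
v -0.923 4.695 -2.306
v -1.757 3.045 -2.514
v -1.943 3.278 -2.022
v -1.429 3.02 -2.042
v -1.268 4.612 -1.854
v -0.755 4.355 -1.874
v -1.358 3.763 -1.486
v -1.925 3.385 -2.946
v -1.412 3.128 -2.966
v -1.251 4.72 -2.778
v -0.737 4.462 -2.798
v -1.322 3.977 -3.334
v -0.454 3.979 -2.67
v -0.871 3.154 -2.774
v -1.039 3.494 -3.206
v -0.781 4.004 -3.141
v -0.465 3.913 -2.099
v -0.881 3.088 -2.203
v -1.067 3.32 -1.711
v -0.81 3.83 -1.647
v -0.509 3.454 -2.443
v -1.799 4.652 -2.617
v -2.215 3.827 -2.721
v -1.87 3.91 -3.173
v -1.613 4.42 -3.109
v -1.809 4.586 -2.046
v -2.226 3.761 -2.15
v -1.899 3.736 -1.679
v -1.641 4.246 -1.614
v -2.171 4.286 -2.377
f 2 1 5
f 2 5 3
f 3 5 6
f 3 6 4
f 5 1 7
f 5 7 6
f 6 7 8
f 6 8 4
f 7 1 9
f 7 9 8
f 8 9 10
f 8 10 4
f 9 1 11
f 9 11 10
f 10 11 12
f 10 12 4
f 11 1 13
f 11 13 12
f 12 13 14
f 12 14 4
f 13 1 15
f 13 15 14
f 14 15 16
f 14 16 4
f 15 1 17
f 15 17 16
f 16 17 18
f 16 18 4
f 17 1 19
f 17 19 18
f 18 19 20
f 18 20 4
f 19 1 21
f 19 21 20
f 20 21 22
f 20 22 4
f 21 1 23
f 21 23 22
f 22 23 24
f 22 24 4
f 23 1 25
f 23 25 24
f 24 25 26
f 24 26 4
f 25 1 27
f 25 27 26
f 26 27 28
f 26 28 4
f 27 1 29
f 27 29 28
f 28 29 30
f 28 30 4
f 29 1 31
f 29 31 30
f 30 31 32
f 30 32 4
f 31 1 2
f 31 2 32
f 32 2 3
f 32 3 4
f 33 70 49
f 70 44 73
f 49 73 38
f 70 73 49
f 33 49 45
f 49 38 50
f 45 50 34
f 49 50 45
f 33 45 54
f 45 34 55
f 54 55 40
f 45 55 54
f 33 54 66
f 54 40 69
f 66 69 43
f 54 69 66
f 33 66 70
f 66 43 74
f 70 74 44
f 66 74 70
f 34 50 61
f 50 38 64
f 61 64 42
f 50 64 61
f 38 73 51
f 73 44 72
f 51 72 37
f 73 72 51
f 44 74 71
f 74 43 67
f 71 67 35
f 74 67 71
f 43 69 68
f 69 40 56
f 68 56 39
f 69 56 68
f 40 55 60
f 55 34 57
f 60 57 41
f 55 57 60
f 36 62 48
f 62 42 63
f 48 63 37
f 62 63 48
f 36 48 46
f 48 37 47
f 46 47 35
f 48 47 46
f 36 46 53
f 46 35 52
f 53 52 39
f 46 52 53
f 36 53 58
f 53 39 59
f 58 59 41
f 53 59 58
f 36 58 62
f 58 41 65
f 62 65 42
f 58 65 62
f 37 63 51
f 63 42 64
f 51 64 38
f 63 64 51
f 35 47 71
f 47 37 72
f 71 72 44
f 47 72 71
f 39 52 68
f 52 35 67
f 68 67 43
f 52 67 68
f 41 59 60
f 59 39 56
f 60 56 40
f 59 56 60
f 42 65 61
f 65 41 57
f 61 57 34
f 65 57 61



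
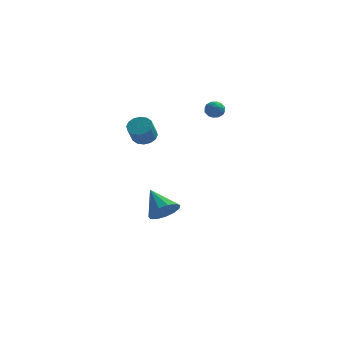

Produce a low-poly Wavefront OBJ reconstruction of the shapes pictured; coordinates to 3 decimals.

v 0.119 -1.783 2.235
v 0.752 -1.42 2.564
v 0.653 -2.274 3.695
v 0.021 -2.637 3.365
v 0.424 -1.206 2.697
v 0.325 -2.059 3.828
v 0.014 -1.146 2.706
v -0.085 -1.999 3.837
v -0.367 -1.257 2.589
v -0.466 -2.11 3.72
v -0.618 -1.509 2.377
v -0.717 -2.362 3.508
v -0.672 -1.834 2.127
v -0.771 -2.688 3.258
v -0.513 -2.146 1.905
v -0.612 -3 3.036
v -0.185 -2.361 1.772
v -0.284 -3.214 2.903
v 0.225 -2.421 1.763
v 0.126 -3.274 2.894
v 0.606 -2.31 1.88
v 0.507 -3.163 3.011
v 0.857 -2.058 2.092
v 0.758 -2.911 3.223
v 0.911 -1.732 2.342
v 0.812 -2.586 3.473
v 1.073 -0.615 -4.614
v 1.965 -0.231 -4.14
v -0.093 0.555 -3.366
v 1.843 0.143 -4.604
v 1.477 0.276 -5.072
v 0.982 0.126 -5.394
v 0.517 -0.259 -5.468
v 0.228 -0.757 -5.271
v 0.208 -1.21 -4.865
v 0.462 -1.474 -4.38
v 0.911 -1.465 -3.968
v 1.411 -1.187 -3.762
v 1.804 -0.726 -3.826
v 4.025 0.608 3.557
v 4.507 0.139 3.58
v 3.493 0.101 4.36
v 3.975 -0.368 4.383
v 4.107 0.26 4.585
v 4.436 0.573 4.089
v 3.564 -0.333 3.851
v 3.893 -0.02 3.355
v 4.222 -0.443 3.762
v 4.558 -0.076 4.215
v 3.442 0.316 3.725
v 3.778 0.683 4.178
v 4.313 0.418 3.498
v 3.687 -0.178 4.442
v 3.765 0.191 4.561
v 4.048 -0.085 4.574
v 4.271 0.674 3.797
v 4.554 0.398 3.811
v 4.319 0.469 4.402
v 3.446 -0.158 4.129
v 3.729 -0.434 4.143
v 3.952 0.325 3.366
v 4.235 0.049 3.379
v 3.681 -0.229 3.538
v 4.429 -0.2 3.618
v 4.116 -0.498 4.09
v 3.874 -0.477 3.778
v 4.068 -0.293 3.486
v 4.626 0.016 3.885
v 4.313 -0.282 4.357
v 4.391 0.087 4.476
v 4.584 0.271 4.184
v 4.458 -0.326 3.992
v 3.687 0.522 3.583
v 3.374 0.224 4.055
v 3.416 -0.031 3.756
v 3.609 0.153 3.464
v 3.884 0.738 3.85
v 3.571 0.44 4.322
v 3.932 0.533 4.454
v 4.126 0.717 4.162
v 3.542 0.566 3.948
f 2 1 5
f 2 5 3
f 3 5 6
f 3 6 4
f 5 1 7
f 5 7 6
f 6 7 8
f 6 8 4
f 7 1 9
f 7 9 8
f 8 9 10
f 8 10 4
f 9 1 11
f 9 11 10
f 10 11 12
f 10 12 4
f 11 1 13
f 11 13 12
f 12 13 14
f 12 14 4
f 13 1 15
f 13 15 14
f 14 15 16
f 14 16 4
f 15 1 17
f 15 17 16
f 16 17 18
f 16 18 4
f 17 1 19
f 17 19 18
f 18 19 20
f 18 20 4
f 19 1 21
f 19 21 20
f 20 21 22
f 20 22 4
f 21 1 23
f 21 23 22
f 22 23 24
f 22 24 4
f 23 1 25
f 23 25 24
f 24 25 26
f 24 26 4
f 25 1 2
f 25 2 26
f 26 2 3
f 26 3 4
f 28 27 30
f 28 30 29
f 30 27 31
f 30 31 29
f 31 27 32
f 31 32 29
f 32 27 33
f 32 33 29
f 33 27 34
f 33 34 29
f 34 27 35
f 34 35 29
f 35 27 36
f 35 36 29
f 36 27 37
f 36 37 29
f 37 27 38
f 37 38 29
f 38 27 39
f 38 39 29
f 39 27 28
f 39 28 29
f 40 77 56
f 77 51 80
f 56 80 45
f 77 80 56
f 40 56 52
f 56 45 57
f 52 57 41
f 56 57 52
f 40 52 61
f 52 41 62
f 61 62 47
f 52 62 61
f 40 61 73
f 61 47 76
f 73 76 50
f 61 76 73
f 40 73 77
f 73 50 81
f 77 81 51
f 73 81 77
f 41 57 68
f 57 45 71
f 68 71 49
f 57 71 68
f 45 80 58
f 80 51 79
f 58 79 44
f 80 79 58
f 51 81 78
f 81 50 74
f 78 74 42
f 81 74 78
f 50 76 75
f 76 47 63
f 75 63 46
f 76 63 75
f 47 62 67
f 62 41 64
f 67 64 48
f 62 64 67
f 43 69 55
f 69 49 70
f 55 70 44
f 69 70 55
f 43 55 53
f 55 44 54
f 53 54 42
f 55 54 53
f 43 53 60
f 53 42 59
f 60 59 46
f 53 59 60
f 43 60 65
f 60 46 66
f 65 66 48
f 60 66 65
f 43 65 69
f 65 48 72
f 69 72 49
f 65 72 69
f 44 70 58
f 70 49 71
f 58 71 45
f 70 71 58
f 42 54 78
f 54 44 79
f 78 79 51
f 54 79 78
f 46 59 75
f 59 42 74
f 75 74 50
f 59 74 75
f 48 66 67
f 66 46 63
f 67 63 47
f 66 63 67
f 49 72 68
f 72 48 64
f 68 64 41
f 72 64 68



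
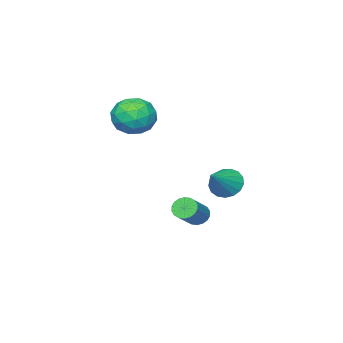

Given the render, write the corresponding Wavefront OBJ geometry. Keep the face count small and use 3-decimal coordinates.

v -3.003 2.939 0.217
v -2.482 2.854 -0.487
v -1.537 3.261 1.263
v -2.576 3.264 -0.481
v -2.769 3.6 -0.315
v -3.015 3.784 -0.027
v -3.258 3.775 0.316
v -3.443 3.574 0.637
v -3.527 3.228 0.862
v -3.491 2.815 0.938
v -3.343 2.431 0.85
v -3.117 2.163 0.616
v -2.865 2.073 0.291
v -2.645 2.181 -0.051
v -2.506 2.463 -0.332
v -2.619 -1.373 4.33
v -1.479 -1.083 4.267
v -2.401 -2.557 2.853
v -1.261 -2.267 2.79
v -1.659 -2.895 3.703
v -1.794 -2.163 4.616
v -2.086 -1.477 2.504
v -2.221 -0.745 3.417
v -1.15 -1.147 3.138
v -0.886 -2.024 3.879
v -2.994 -1.616 3.241
v -2.73 -2.493 3.982
v -2.068 -1.124 4.428
v -1.812 -2.516 2.692
v -2.045 -2.885 3.229
v -1.376 -2.714 3.191
v -2.253 -1.759 4.634
v -1.583 -1.589 4.596
v -1.689 -2.653 4.265
v -2.297 -2.051 2.524
v -1.627 -1.881 2.486
v -2.504 -0.926 3.929
v -1.835 -0.755 3.891
v -2.191 -0.987 2.855
v -1.205 -0.992 3.727
v -1.077 -1.687 2.859
v -1.562 -1.223 2.691
v -1.641 -0.793 3.228
v -1.05 -1.507 4.163
v -0.921 -2.202 3.295
v -1.155 -2.571 3.832
v -1.235 -2.141 4.368
v -0.856 -1.544 3.5
v -2.959 -1.438 3.825
v -2.83 -2.133 2.957
v -2.645 -1.499 2.752
v -2.725 -1.069 3.288
v -2.803 -1.953 4.261
v -2.675 -2.648 3.393
v -2.239 -2.847 3.892
v -2.318 -2.417 4.429
v -3.024 -2.096 3.62
v -3.471 0.782 -2.593
v -3.146 0.279 -2.846
v -1.843 0.636 -1.88
v -2.169 1.138 -1.627
v -3.075 0.497 -3.022
v -1.772 0.854 -2.056
v -3.082 0.772 -3.114
v -1.78 1.128 -2.148
v -3.167 1.048 -3.102
v -1.865 1.405 -2.136
v -3.311 1.272 -2.989
v -2.009 1.628 -2.023
v -3.488 1.398 -2.798
v -2.186 1.755 -1.832
v -3.661 1.403 -2.566
v -2.359 1.759 -1.6
v -3.797 1.284 -2.34
v -2.494 1.641 -1.374
v -3.868 1.066 -2.164
v -2.565 1.423 -1.198
v -3.86 0.792 -2.072
v -2.558 1.148 -1.106
v -3.775 0.515 -2.084
v -2.473 0.872 -1.118
v -3.631 0.292 -2.197
v -2.329 0.648 -1.231
v -3.454 0.165 -2.388
v -2.152 0.522 -1.422
v -3.281 0.161 -2.62
v -1.979 0.517 -1.654
f 2 1 4
f 2 4 3
f 4 1 5
f 4 5 3
f 5 1 6
f 5 6 3
f 6 1 7
f 6 7 3
f 7 1 8
f 7 8 3
f 8 1 9
f 8 9 3
f 9 1 10
f 9 10 3
f 10 1 11
f 10 11 3
f 11 1 12
f 11 12 3
f 12 1 13
f 12 13 3
f 13 1 14
f 13 14 3
f 14 1 15
f 14 15 3
f 15 1 2
f 15 2 3
f 16 53 32
f 53 27 56
f 32 56 21
f 53 56 32
f 16 32 28
f 32 21 33
f 28 33 17
f 32 33 28
f 16 28 37
f 28 17 38
f 37 38 23
f 28 38 37
f 16 37 49
f 37 23 52
f 49 52 26
f 37 52 49
f 16 49 53
f 49 26 57
f 53 57 27
f 49 57 53
f 17 33 44
f 33 21 47
f 44 47 25
f 33 47 44
f 21 56 34
f 56 27 55
f 34 55 20
f 56 55 34
f 27 57 54
f 57 26 50
f 54 50 18
f 57 50 54
f 26 52 51
f 52 23 39
f 51 39 22
f 52 39 51
f 23 38 43
f 38 17 40
f 43 40 24
f 38 40 43
f 19 45 31
f 45 25 46
f 31 46 20
f 45 46 31
f 19 31 29
f 31 20 30
f 29 30 18
f 31 30 29
f 19 29 36
f 29 18 35
f 36 35 22
f 29 35 36
f 19 36 41
f 36 22 42
f 41 42 24
f 36 42 41
f 19 41 45
f 41 24 48
f 45 48 25
f 41 48 45
f 20 46 34
f 46 25 47
f 34 47 21
f 46 47 34
f 18 30 54
f 30 20 55
f 54 55 27
f 30 55 54
f 22 35 51
f 35 18 50
f 51 50 26
f 35 50 51
f 24 42 43
f 42 22 39
f 43 39 23
f 42 39 43
f 25 48 44
f 48 24 40
f 44 40 17
f 48 40 44
f 59 58 62
f 59 62 60
f 60 62 63
f 60 63 61
f 62 58 64
f 62 64 63
f 63 64 65
f 63 65 61
f 64 58 66
f 64 66 65
f 65 66 67
f 65 67 61
f 66 58 68
f 66 68 67
f 67 68 69
f 67 69 61
f 68 58 70
f 68 70 69
f 69 70 71
f 69 71 61
f 70 58 72
f 70 72 71
f 71 72 73
f 71 73 61
f 72 58 74
f 72 74 73
f 73 74 75
f 73 75 61
f 74 58 76
f 74 76 75
f 75 76 77
f 75 77 61
f 76 58 78
f 76 78 77
f 77 78 79
f 77 79 61
f 78 58 80
f 78 80 79
f 79 80 81
f 79 81 61
f 80 58 82
f 80 82 81
f 81 82 83
f 81 83 61
f 82 58 84
f 82 84 83
f 83 84 85
f 83 85 61
f 84 58 86
f 84 86 85
f 85 86 87
f 85 87 61
f 86 58 59
f 86 59 87
f 87 59 60
f 87 60 61



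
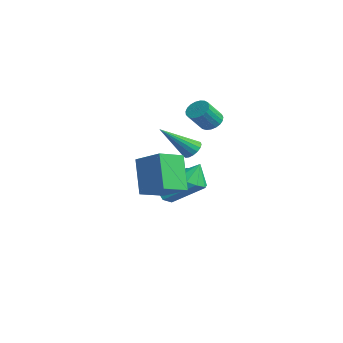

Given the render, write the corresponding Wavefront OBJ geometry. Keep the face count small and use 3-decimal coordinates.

v -4.101 -0.252 -3.45
v -3.248 1.17 -2.405
v -3.254 -0.122 -4.319
v -2.401 1.301 -3.274
v -3.419 -1.061 -2.906
v -2.566 0.362 -1.861
v -2.572 -0.93 -3.775
v -1.719 0.492 -2.73
v 1.531 -1.514 -1.009
v 2.386 -1.583 -1.063
v 1.629 -1.046 -0.051
v 2.245 -1.117 -1.276
v 1.832 -0.803 -1.387
v 1.303 -0.76 -1.354
v 0.861 -1.005 -1.188
v 0.675 -1.444 -0.955
v 0.816 -1.91 -0.741
v 1.23 -2.225 -0.63
v 1.758 -2.268 -0.664
v 2.2 -2.023 -0.829
v 1.315 -4.137 0.613
v 2.643 -3.581 1.31
v 0.974 -2.784 0.182
v 2.303 -2.228 0.879
v 2.357 -4.432 -1.139
v 3.686 -3.876 -0.442
v 2.017 -3.079 -1.57
v 3.345 -2.523 -0.873
v -1.029 -0.119 -0.109
v -0.433 -0.147 -0.049
v -1.251 -1.721 1.369
v -0.513 0.046 0.149
v -0.711 0.201 0.287
v -0.982 0.283 0.334
v -1.264 0.272 0.281
v -1.492 0.172 0.138
v -1.614 0.005 -0.062
v -1.602 -0.19 -0.272
v -1.459 -0.369 -0.444
v -1.217 -0.491 -0.54
v -0.932 -0.528 -0.537
v -0.669 -0.471 -0.436
v -0.489 -0.333 -0.259
v -1.65 1.2 1.369
v -1.044 1.134 1.144
v -0.783 0.254 2.107
v -1.39 0.32 2.331
v -1.016 1.336 1.322
v -0.756 0.456 2.285
v -1.099 1.515 1.507
v -0.838 0.635 2.47
v -1.276 1.639 1.669
v -1.016 0.759 2.632
v -1.519 1.687 1.778
v -1.258 0.807 2.741
v -1.784 1.651 1.817
v -1.524 0.771 2.78
v -2.026 1.537 1.778
v -1.765 0.657 2.741
v -2.203 1.365 1.669
v -1.942 0.485 2.631
v -2.284 1.164 1.507
v -2.024 0.284 2.47
v -2.256 0.969 1.322
v -1.996 0.089 2.284
v -2.123 0.814 1.144
v -1.863 -0.065 2.107
v -1.908 0.726 1.006
v -1.648 -0.153 1.969
v -1.649 0.72 0.93
v -1.389 -0.16 1.893
v -1.39 0.797 0.93
v -1.129 -0.083 1.893
v -1.176 0.943 1.006
v -0.915 0.064 1.969
f 2 4 1
f 5 2 1
f 1 4 3
f 3 5 1
f 2 8 4
f 6 2 5
f 6 8 2
f 4 8 3
f 7 5 3
f 3 8 7
f 7 6 5
f 8 6 7
f 10 9 12
f 10 12 11
f 12 9 13
f 12 13 11
f 13 9 14
f 13 14 11
f 14 9 15
f 14 15 11
f 15 9 16
f 15 16 11
f 16 9 17
f 16 17 11
f 17 9 18
f 17 18 11
f 18 9 19
f 18 19 11
f 19 9 20
f 19 20 11
f 20 9 10
f 20 10 11
f 22 24 21
f 25 22 21
f 21 24 23
f 23 25 21
f 22 28 24
f 26 22 25
f 26 28 22
f 24 28 23
f 27 25 23
f 23 28 27
f 27 26 25
f 28 26 27
f 30 29 32
f 30 32 31
f 32 29 33
f 32 33 31
f 33 29 34
f 33 34 31
f 34 29 35
f 34 35 31
f 35 29 36
f 35 36 31
f 36 29 37
f 36 37 31
f 37 29 38
f 37 38 31
f 38 29 39
f 38 39 31
f 39 29 40
f 39 40 31
f 40 29 41
f 40 41 31
f 41 29 42
f 41 42 31
f 42 29 43
f 42 43 31
f 43 29 30
f 43 30 31
f 45 44 48
f 45 48 46
f 46 48 49
f 46 49 47
f 48 44 50
f 48 50 49
f 49 50 51
f 49 51 47
f 50 44 52
f 50 52 51
f 51 52 53
f 51 53 47
f 52 44 54
f 52 54 53
f 53 54 55
f 53 55 47
f 54 44 56
f 54 56 55
f 55 56 57
f 55 57 47
f 56 44 58
f 56 58 57
f 57 58 59
f 57 59 47
f 58 44 60
f 58 60 59
f 59 60 61
f 59 61 47
f 60 44 62
f 60 62 61
f 61 62 63
f 61 63 47
f 62 44 64
f 62 64 63
f 63 64 65
f 63 65 47
f 64 44 66
f 64 66 65
f 65 66 67
f 65 67 47
f 66 44 68
f 66 68 67
f 67 68 69
f 67 69 47
f 68 44 70
f 68 70 69
f 69 70 71
f 69 71 47
f 70 44 72
f 70 72 71
f 71 72 73
f 71 73 47
f 72 44 74
f 72 74 73
f 73 74 75
f 73 75 47
f 74 44 45
f 74 45 75
f 75 45 46
f 75 46 47



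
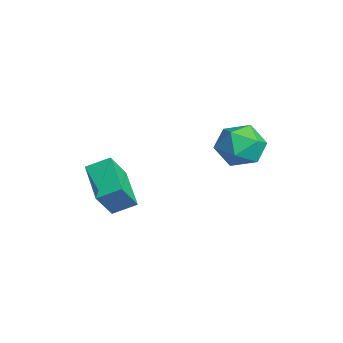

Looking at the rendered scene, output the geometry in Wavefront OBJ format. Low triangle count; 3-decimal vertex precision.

v 3.025 0.973 0.635
v 3.943 0.948 0.971
v 2.537 0.172 1.909
v 3.455 0.147 2.245
v 2.969 0.994 2.216
v 3.27 1.489 1.429
v 3.21 -0.369 1.451
v 3.511 0.126 0.664
v 4.057 0.118 1.475
v 3.908 0.961 1.948
v 2.572 0.159 0.932
v 2.423 1.002 1.405
v 0.16 -3.563 -1.525
v 0.325 -2.695 -1.101
v 1.751 -3.546 -2.179
v 1.916 -2.678 -1.755
v 0.644 -4.222 -0.365
v 0.809 -3.354 0.059
v 2.235 -4.205 -1.019
v 2.4 -3.337 -0.595
f 1 12 6
f 1 6 2
f 1 2 8
f 1 8 11
f 1 11 12
f 2 6 10
f 6 12 5
f 12 11 3
f 11 8 7
f 8 2 9
f 4 10 5
f 4 5 3
f 4 3 7
f 4 7 9
f 4 9 10
f 5 10 6
f 3 5 12
f 7 3 11
f 9 7 8
f 10 9 2
f 14 16 13
f 17 14 13
f 13 16 15
f 15 17 13
f 14 20 16
f 18 14 17
f 18 20 14
f 16 20 15
f 19 17 15
f 15 20 19
f 19 18 17
f 20 18 19



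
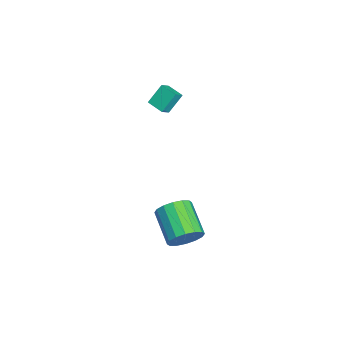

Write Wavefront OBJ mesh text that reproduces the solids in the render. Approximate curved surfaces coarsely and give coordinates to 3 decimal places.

v -1.859 -1.821 3.328
v -1.363 -2.217 3.847
v -1.108 -1.126 3.142
v -0.612 -1.522 3.661
v -1.408 -2.578 2.319
v -0.912 -2.974 2.838
v -0.657 -1.883 2.133
v -0.161 -2.279 2.652
v 4.315 -1.329 -4.086
v 4.616 -0.875 -3.2
v 2.746 -1.418 -2.288
v 2.445 -1.871 -3.174
v 4.367 -0.487 -3.478
v 2.498 -1.029 -2.566
v 4.105 -0.324 -3.919
v 2.235 -0.866 -3.006
v 3.899 -0.43 -4.405
v 2.029 -0.973 -3.492
v 3.804 -0.778 -4.805
v 1.934 -1.32 -3.893
v 3.846 -1.272 -5.013
v 1.977 -1.815 -4.1
v 4.014 -1.782 -4.972
v 2.144 -2.325 -4.06
v 4.262 -2.171 -4.694
v 2.393 -2.713 -3.782
v 4.525 -2.334 -4.254
v 2.655 -2.876 -3.341
v 4.731 -2.227 -3.768
v 2.861 -2.77 -2.855
v 4.826 -1.88 -3.367
v 2.956 -2.422 -2.455
v 4.783 -1.385 -3.16
v 2.914 -1.928 -2.247
f 2 4 1
f 5 2 1
f 1 4 3
f 3 5 1
f 2 8 4
f 6 2 5
f 6 8 2
f 4 8 3
f 7 5 3
f 3 8 7
f 7 6 5
f 8 6 7
f 10 9 13
f 10 13 11
f 11 13 14
f 11 14 12
f 13 9 15
f 13 15 14
f 14 15 16
f 14 16 12
f 15 9 17
f 15 17 16
f 16 17 18
f 16 18 12
f 17 9 19
f 17 19 18
f 18 19 20
f 18 20 12
f 19 9 21
f 19 21 20
f 20 21 22
f 20 22 12
f 21 9 23
f 21 23 22
f 22 23 24
f 22 24 12
f 23 9 25
f 23 25 24
f 24 25 26
f 24 26 12
f 25 9 27
f 25 27 26
f 26 27 28
f 26 28 12
f 27 9 29
f 27 29 28
f 28 29 30
f 28 30 12
f 29 9 31
f 29 31 30
f 30 31 32
f 30 32 12
f 31 9 33
f 31 33 32
f 32 33 34
f 32 34 12
f 33 9 10
f 33 10 34
f 34 10 11
f 34 11 12

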